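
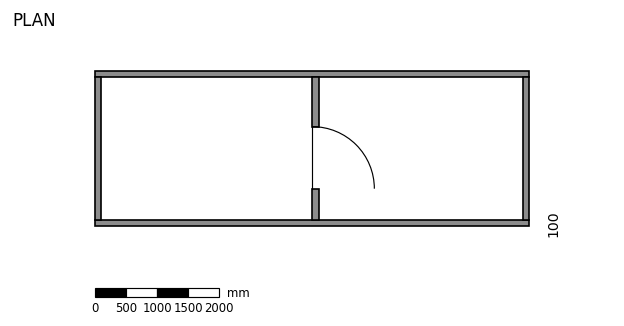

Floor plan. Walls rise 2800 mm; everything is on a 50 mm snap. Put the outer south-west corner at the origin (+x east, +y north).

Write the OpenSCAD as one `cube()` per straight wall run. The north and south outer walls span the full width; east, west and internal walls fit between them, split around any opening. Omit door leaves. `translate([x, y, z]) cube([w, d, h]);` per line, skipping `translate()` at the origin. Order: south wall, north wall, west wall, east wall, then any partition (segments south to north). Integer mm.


cube([7000, 100, 2800]);
translate([0, 2400, 0]) cube([7000, 100, 2800]);
translate([0, 100, 0]) cube([100, 2300, 2800]);
translate([6900, 100, 0]) cube([100, 2300, 2800]);
translate([3500, 100, 0]) cube([100, 500, 2800]);
translate([3500, 1600, 0]) cube([100, 800, 2800]);


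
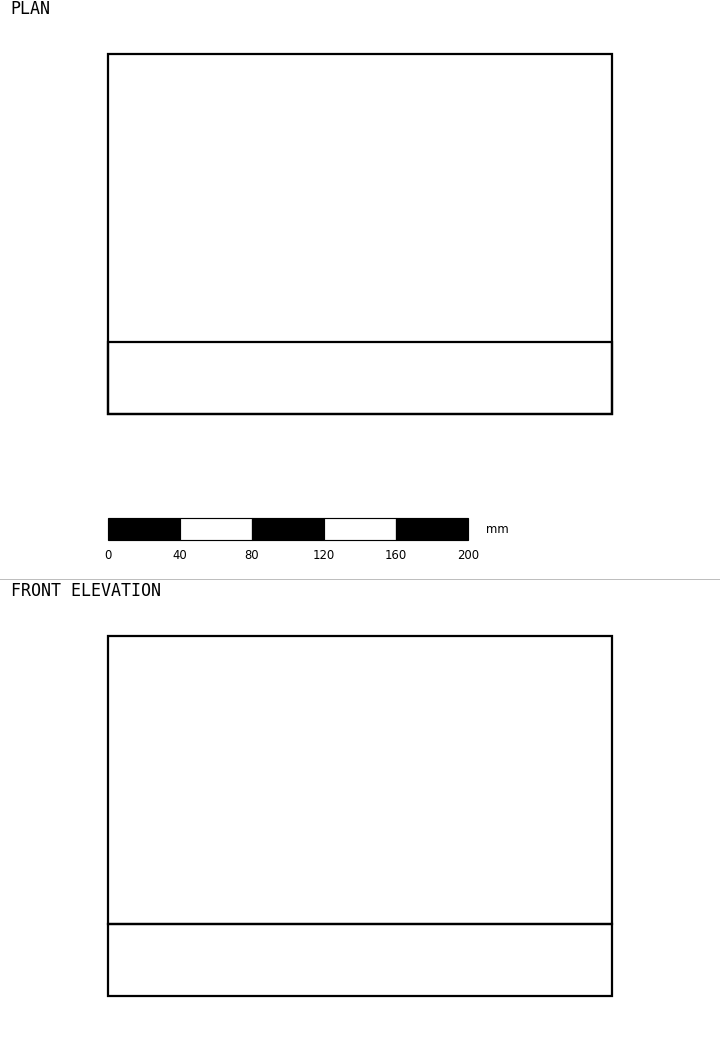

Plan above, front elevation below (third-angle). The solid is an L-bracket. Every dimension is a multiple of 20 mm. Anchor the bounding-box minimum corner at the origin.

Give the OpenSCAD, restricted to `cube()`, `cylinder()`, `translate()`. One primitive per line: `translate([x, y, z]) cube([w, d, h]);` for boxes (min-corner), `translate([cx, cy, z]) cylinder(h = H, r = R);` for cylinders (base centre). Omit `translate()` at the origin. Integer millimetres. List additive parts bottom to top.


cube([280, 200, 40]);
translate([0, 0, 40]) cube([280, 40, 160]);


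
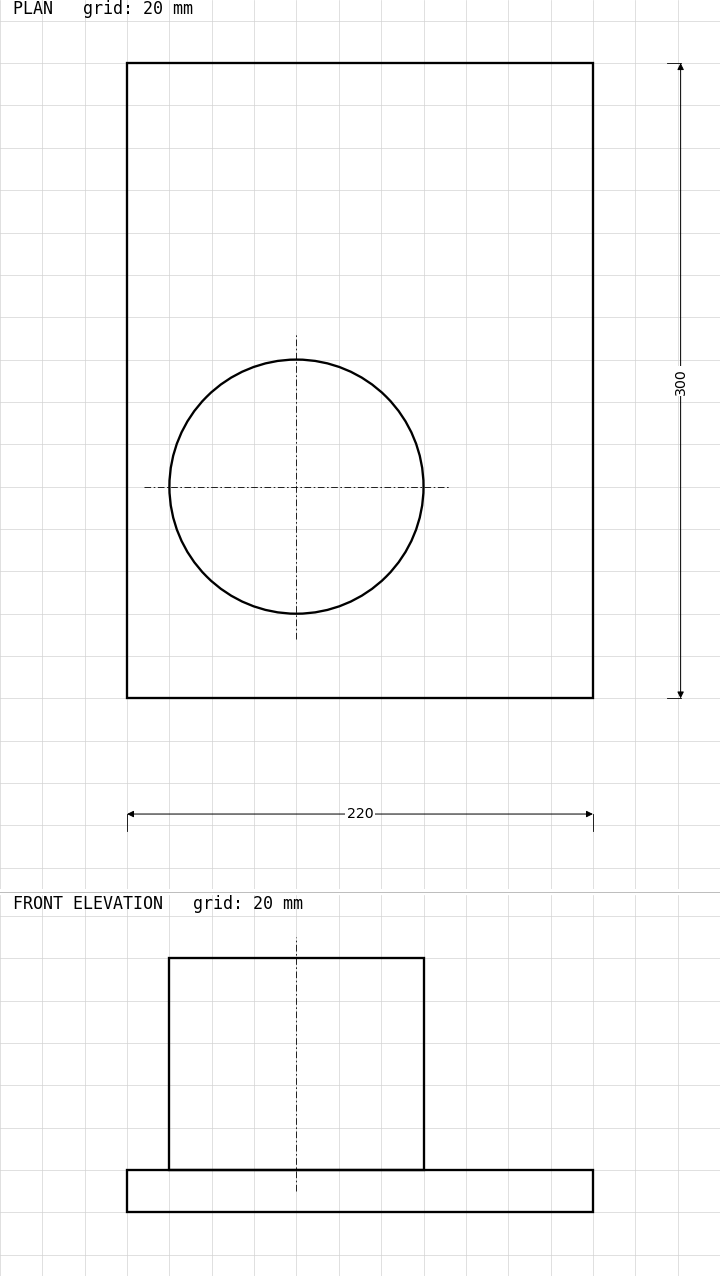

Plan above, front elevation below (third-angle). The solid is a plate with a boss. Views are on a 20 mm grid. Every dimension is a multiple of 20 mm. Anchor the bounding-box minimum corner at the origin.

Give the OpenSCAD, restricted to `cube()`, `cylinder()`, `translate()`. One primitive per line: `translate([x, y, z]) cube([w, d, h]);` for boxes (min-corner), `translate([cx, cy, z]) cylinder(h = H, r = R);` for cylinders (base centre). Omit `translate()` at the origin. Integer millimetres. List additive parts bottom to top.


cube([220, 300, 20]);
translate([80, 100, 20]) cylinder(h = 100, r = 60);


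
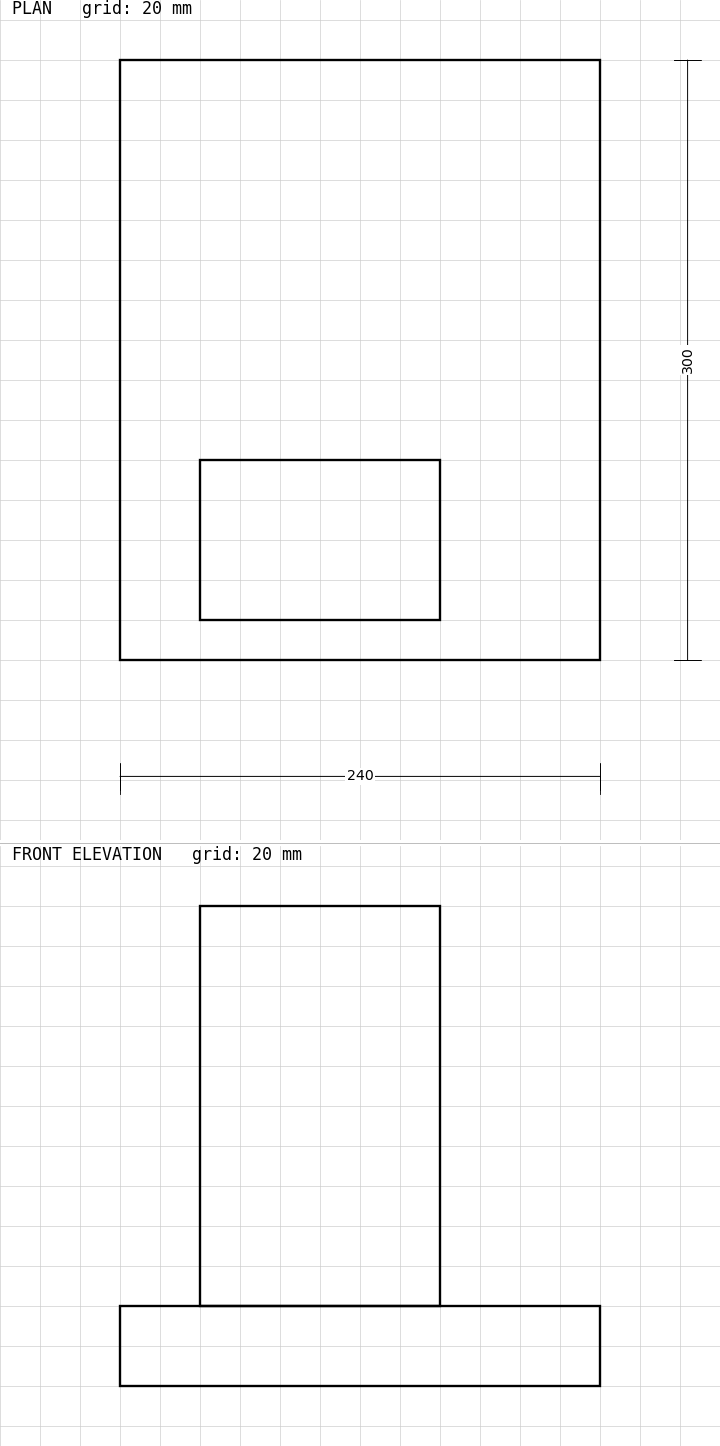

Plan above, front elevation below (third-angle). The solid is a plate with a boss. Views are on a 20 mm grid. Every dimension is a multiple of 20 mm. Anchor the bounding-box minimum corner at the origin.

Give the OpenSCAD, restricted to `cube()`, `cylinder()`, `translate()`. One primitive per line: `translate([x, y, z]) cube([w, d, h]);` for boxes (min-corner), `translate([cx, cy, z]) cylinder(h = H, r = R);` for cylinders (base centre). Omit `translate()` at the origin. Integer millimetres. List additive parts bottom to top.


cube([240, 300, 40]);
translate([40, 20, 40]) cube([120, 80, 200]);


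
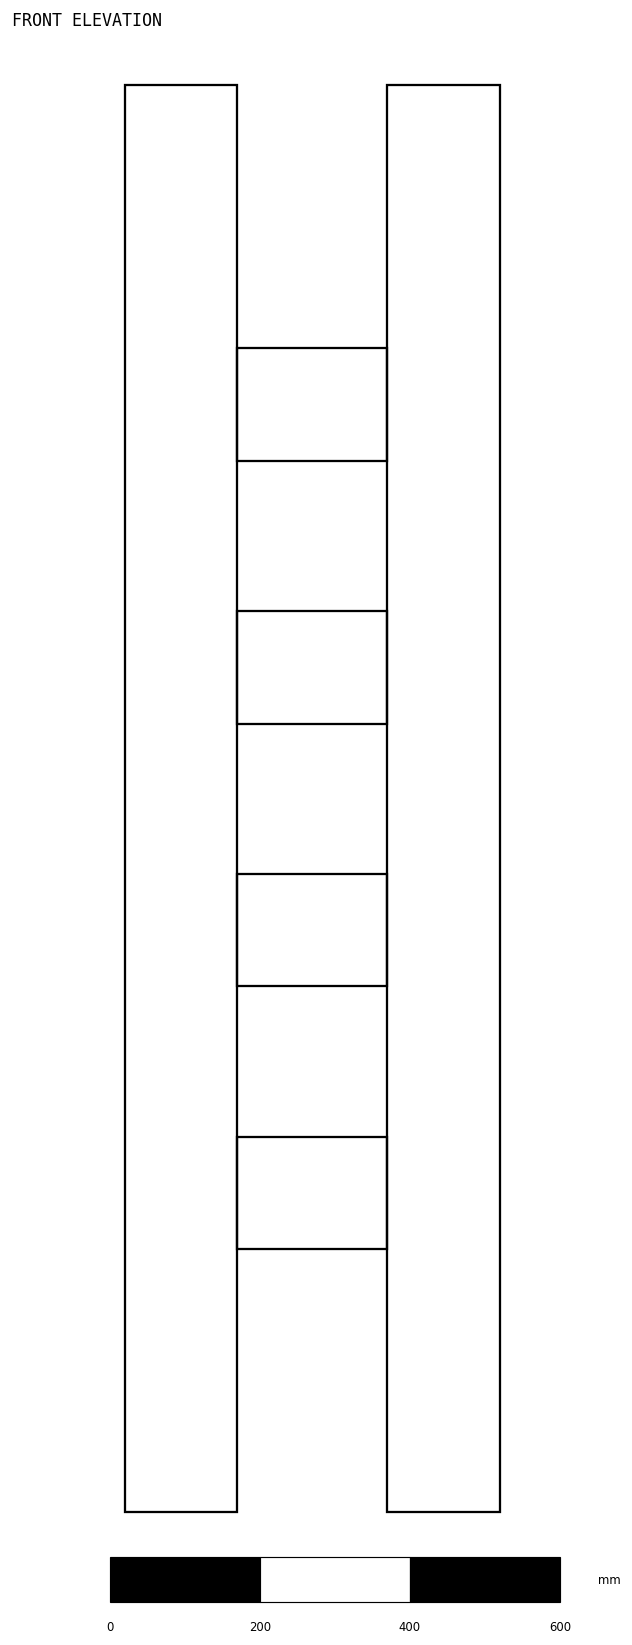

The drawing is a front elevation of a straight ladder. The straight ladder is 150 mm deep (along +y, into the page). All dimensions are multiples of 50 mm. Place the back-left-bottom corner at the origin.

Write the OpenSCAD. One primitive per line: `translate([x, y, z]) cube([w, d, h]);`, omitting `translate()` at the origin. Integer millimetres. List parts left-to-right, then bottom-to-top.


cube([150, 150, 1900]);
translate([150, 0, 350]) cube([200, 150, 150]);
translate([150, 0, 700]) cube([200, 150, 150]);
translate([150, 0, 1050]) cube([200, 150, 150]);
translate([150, 0, 1400]) cube([200, 150, 150]);
translate([350, 0, 0]) cube([150, 150, 1900]);


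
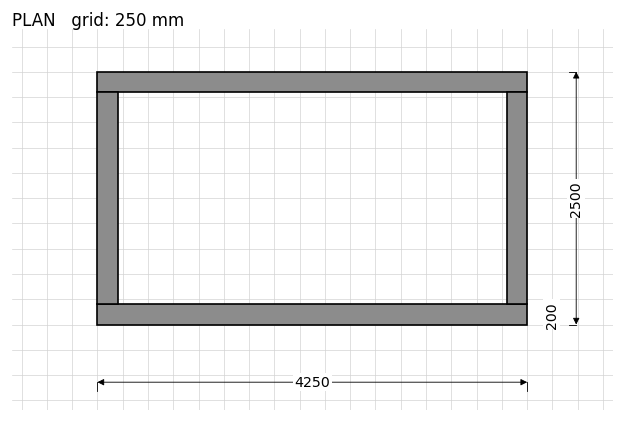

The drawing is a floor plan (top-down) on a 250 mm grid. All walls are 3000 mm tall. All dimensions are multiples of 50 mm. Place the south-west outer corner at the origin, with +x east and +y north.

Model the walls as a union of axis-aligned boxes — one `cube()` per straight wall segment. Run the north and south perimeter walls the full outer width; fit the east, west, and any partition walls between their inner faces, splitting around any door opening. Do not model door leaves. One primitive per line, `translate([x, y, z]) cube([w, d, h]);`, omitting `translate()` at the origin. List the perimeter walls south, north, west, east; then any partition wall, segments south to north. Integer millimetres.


cube([4250, 200, 3000]);
translate([0, 2300, 0]) cube([4250, 200, 3000]);
translate([0, 200, 0]) cube([200, 2100, 3000]);
translate([4050, 200, 0]) cube([200, 2100, 3000]);


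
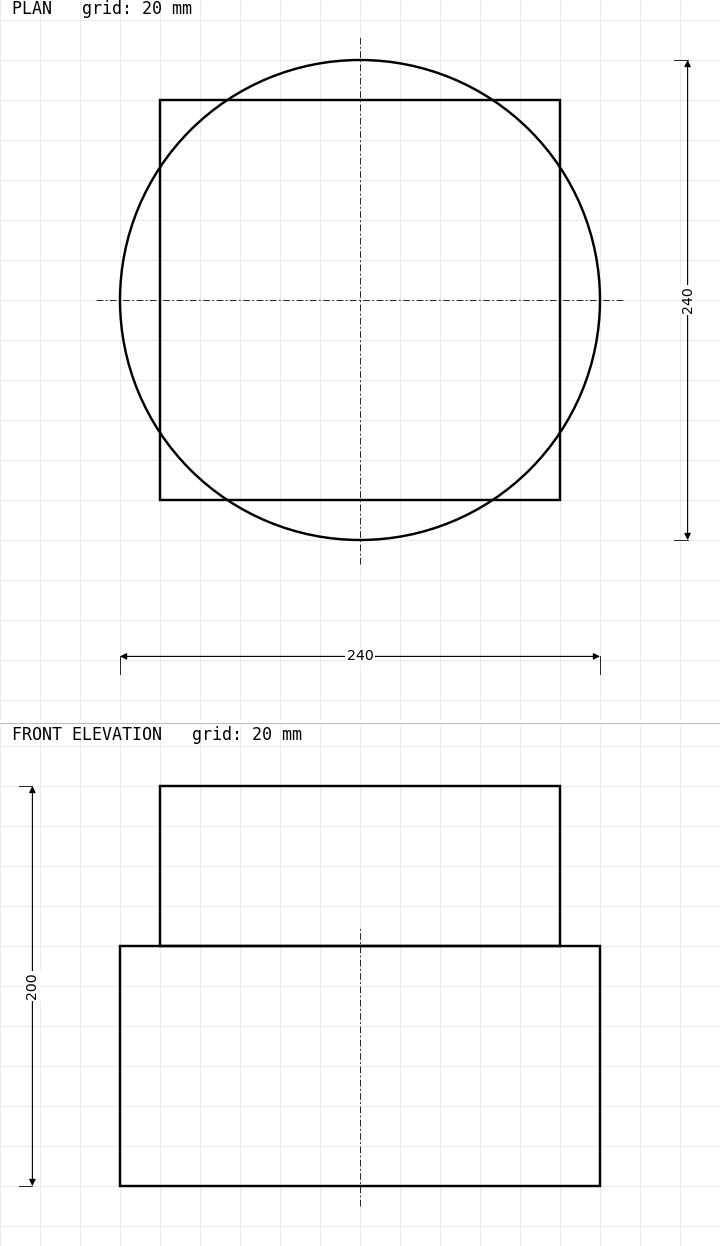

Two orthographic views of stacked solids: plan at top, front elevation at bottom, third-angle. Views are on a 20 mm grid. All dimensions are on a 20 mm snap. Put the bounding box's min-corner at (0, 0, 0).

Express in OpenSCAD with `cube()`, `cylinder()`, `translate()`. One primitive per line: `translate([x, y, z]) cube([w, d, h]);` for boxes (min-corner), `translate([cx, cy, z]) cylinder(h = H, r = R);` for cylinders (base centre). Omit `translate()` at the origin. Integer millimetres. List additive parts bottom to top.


translate([120, 120, 0]) cylinder(h = 120, r = 120);
translate([20, 20, 120]) cube([200, 200, 80]);


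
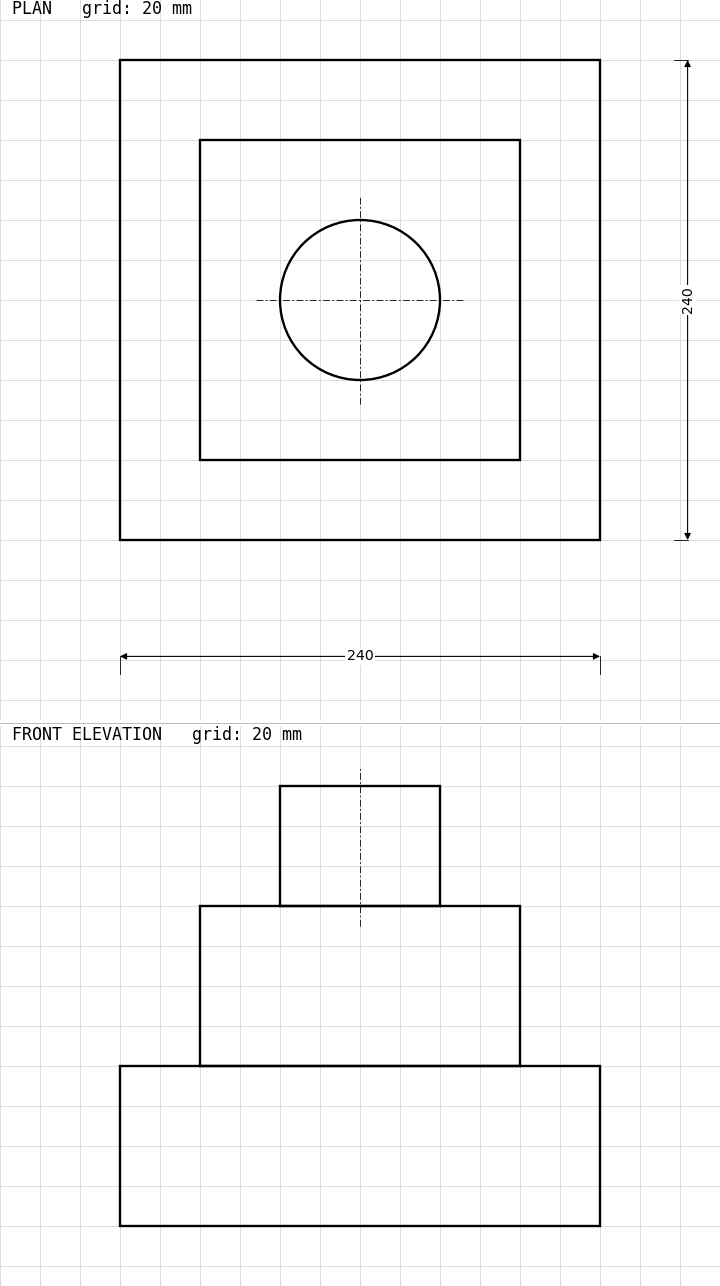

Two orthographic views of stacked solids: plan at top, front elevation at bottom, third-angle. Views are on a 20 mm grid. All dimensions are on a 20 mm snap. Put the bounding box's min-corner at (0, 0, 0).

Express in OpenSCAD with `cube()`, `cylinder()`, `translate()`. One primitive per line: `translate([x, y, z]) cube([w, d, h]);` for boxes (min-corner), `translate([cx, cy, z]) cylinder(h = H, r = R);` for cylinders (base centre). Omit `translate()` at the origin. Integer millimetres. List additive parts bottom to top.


cube([240, 240, 80]);
translate([40, 40, 80]) cube([160, 160, 80]);
translate([120, 120, 160]) cylinder(h = 60, r = 40);


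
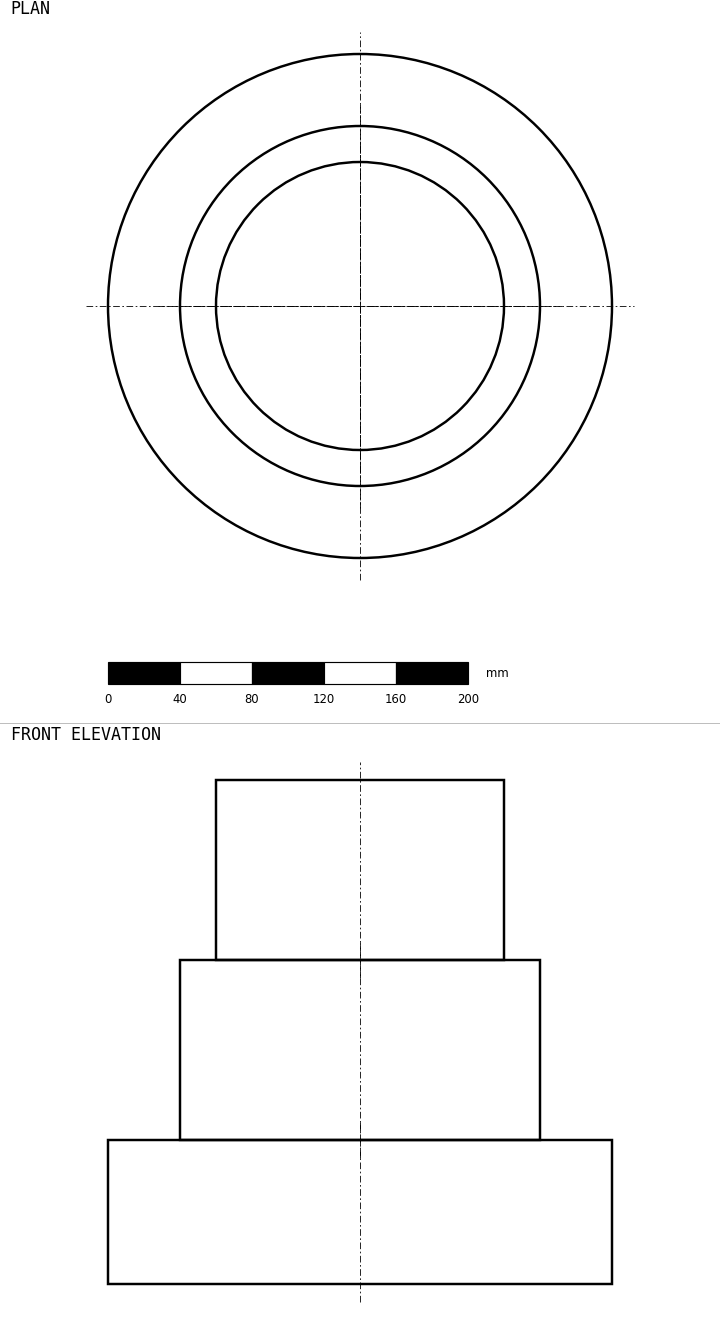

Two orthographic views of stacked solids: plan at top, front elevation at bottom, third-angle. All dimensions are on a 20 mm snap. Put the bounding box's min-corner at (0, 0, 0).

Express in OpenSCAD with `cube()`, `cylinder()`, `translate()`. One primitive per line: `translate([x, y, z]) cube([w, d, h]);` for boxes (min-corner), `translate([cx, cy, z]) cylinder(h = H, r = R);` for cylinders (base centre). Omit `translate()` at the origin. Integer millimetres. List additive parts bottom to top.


translate([140, 140, 0]) cylinder(h = 80, r = 140);
translate([140, 140, 80]) cylinder(h = 100, r = 100);
translate([140, 140, 180]) cylinder(h = 100, r = 80);


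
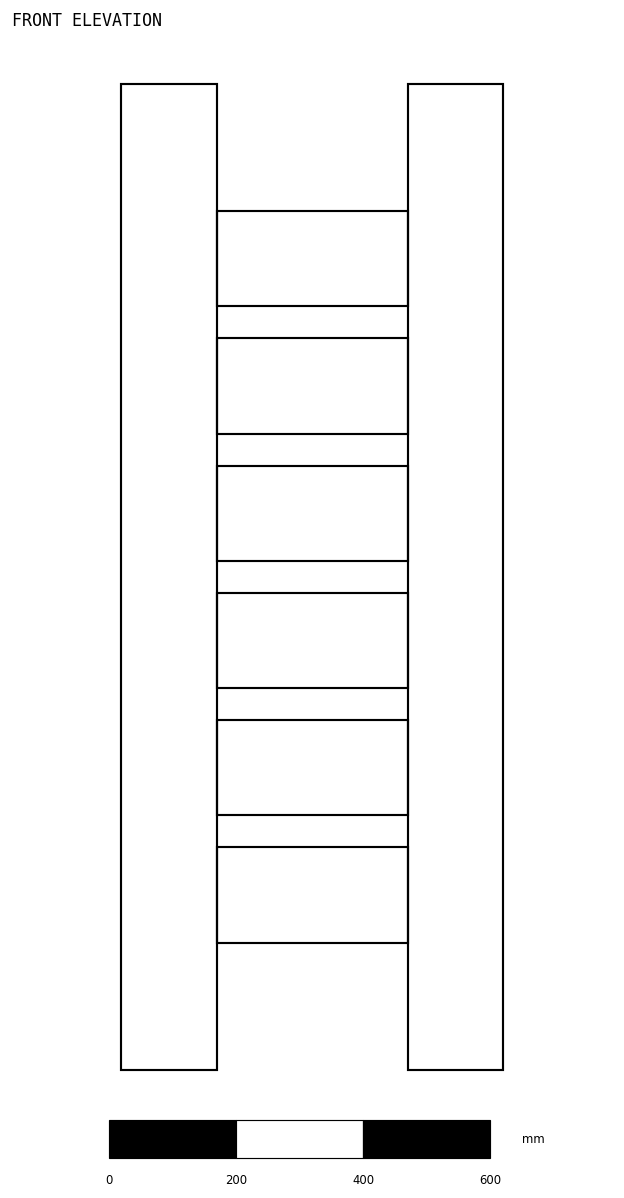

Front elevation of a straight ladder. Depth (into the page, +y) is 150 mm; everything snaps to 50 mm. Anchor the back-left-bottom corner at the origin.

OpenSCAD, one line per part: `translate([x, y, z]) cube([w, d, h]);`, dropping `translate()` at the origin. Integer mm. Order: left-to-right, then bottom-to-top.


cube([150, 150, 1550]);
translate([150, 0, 200]) cube([300, 150, 150]);
translate([150, 0, 400]) cube([300, 150, 150]);
translate([150, 0, 600]) cube([300, 150, 150]);
translate([150, 0, 800]) cube([300, 150, 150]);
translate([150, 0, 1000]) cube([300, 150, 150]);
translate([150, 0, 1200]) cube([300, 150, 150]);
translate([450, 0, 0]) cube([150, 150, 1550]);


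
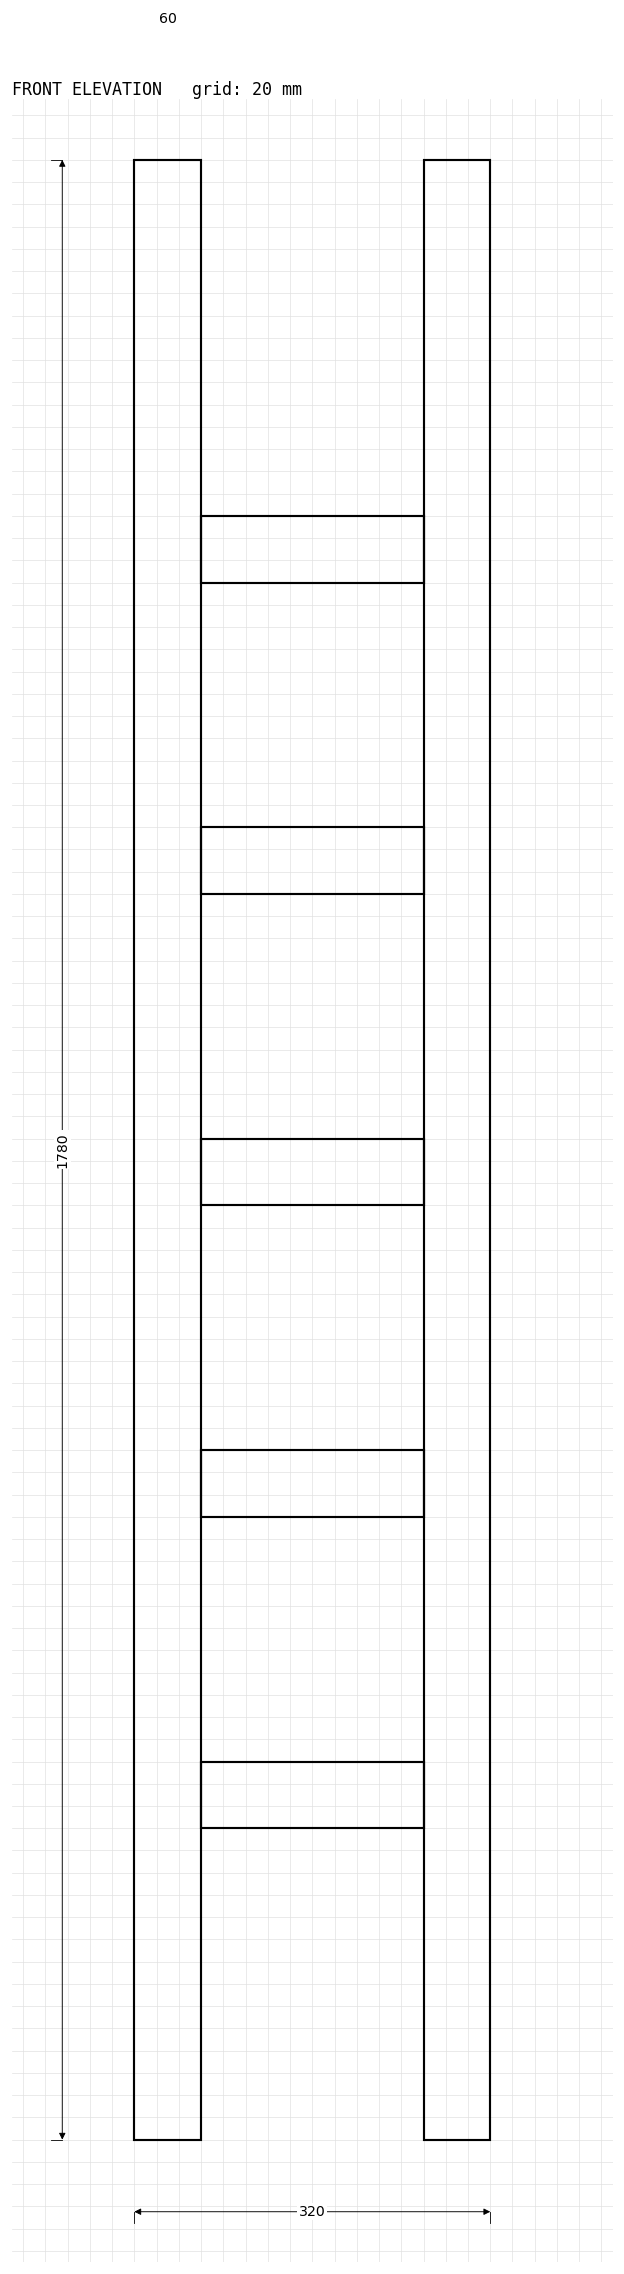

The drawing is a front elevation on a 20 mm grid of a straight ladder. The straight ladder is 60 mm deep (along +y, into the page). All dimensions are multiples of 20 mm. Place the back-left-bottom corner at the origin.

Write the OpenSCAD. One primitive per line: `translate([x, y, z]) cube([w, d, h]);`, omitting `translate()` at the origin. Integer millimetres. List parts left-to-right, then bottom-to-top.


cube([60, 60, 1780]);
translate([60, 0, 280]) cube([200, 60, 60]);
translate([60, 0, 560]) cube([200, 60, 60]);
translate([60, 0, 840]) cube([200, 60, 60]);
translate([60, 0, 1120]) cube([200, 60, 60]);
translate([60, 0, 1400]) cube([200, 60, 60]);
translate([260, 0, 0]) cube([60, 60, 1780]);


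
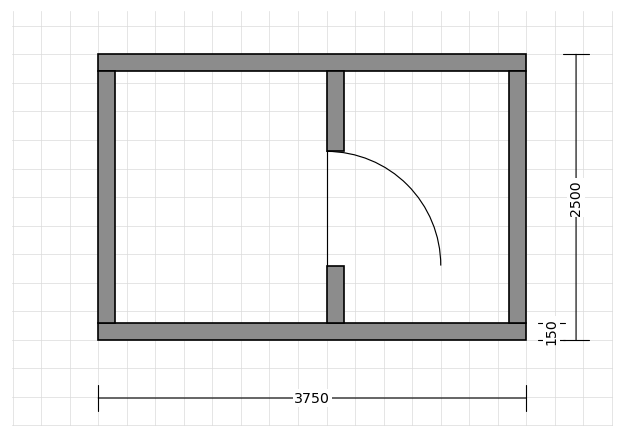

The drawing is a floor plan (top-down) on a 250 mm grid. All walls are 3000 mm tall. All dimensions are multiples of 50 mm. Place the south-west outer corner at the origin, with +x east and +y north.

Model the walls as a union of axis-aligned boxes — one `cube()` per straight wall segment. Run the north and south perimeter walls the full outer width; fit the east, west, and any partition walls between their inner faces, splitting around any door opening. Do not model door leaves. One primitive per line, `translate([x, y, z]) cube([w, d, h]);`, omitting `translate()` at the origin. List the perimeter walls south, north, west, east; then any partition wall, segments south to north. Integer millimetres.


cube([3750, 150, 3000]);
translate([0, 2350, 0]) cube([3750, 150, 3000]);
translate([0, 150, 0]) cube([150, 2200, 3000]);
translate([3600, 150, 0]) cube([150, 2200, 3000]);
translate([2000, 150, 0]) cube([150, 500, 3000]);
translate([2000, 1650, 0]) cube([150, 700, 3000]);


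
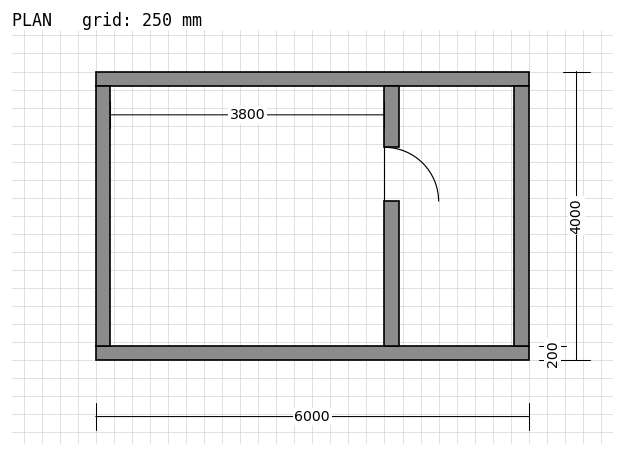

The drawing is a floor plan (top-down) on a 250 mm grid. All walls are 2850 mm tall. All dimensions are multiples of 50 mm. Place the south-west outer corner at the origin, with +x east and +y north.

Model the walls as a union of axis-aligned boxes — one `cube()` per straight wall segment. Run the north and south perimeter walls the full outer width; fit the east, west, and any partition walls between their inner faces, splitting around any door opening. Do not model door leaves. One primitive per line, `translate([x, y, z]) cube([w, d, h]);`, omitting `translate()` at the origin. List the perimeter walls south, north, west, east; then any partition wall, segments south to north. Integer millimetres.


cube([6000, 200, 2850]);
translate([0, 3800, 0]) cube([6000, 200, 2850]);
translate([0, 200, 0]) cube([200, 3600, 2850]);
translate([5800, 200, 0]) cube([200, 3600, 2850]);
translate([4000, 200, 0]) cube([200, 2000, 2850]);
translate([4000, 2950, 0]) cube([200, 850, 2850]);


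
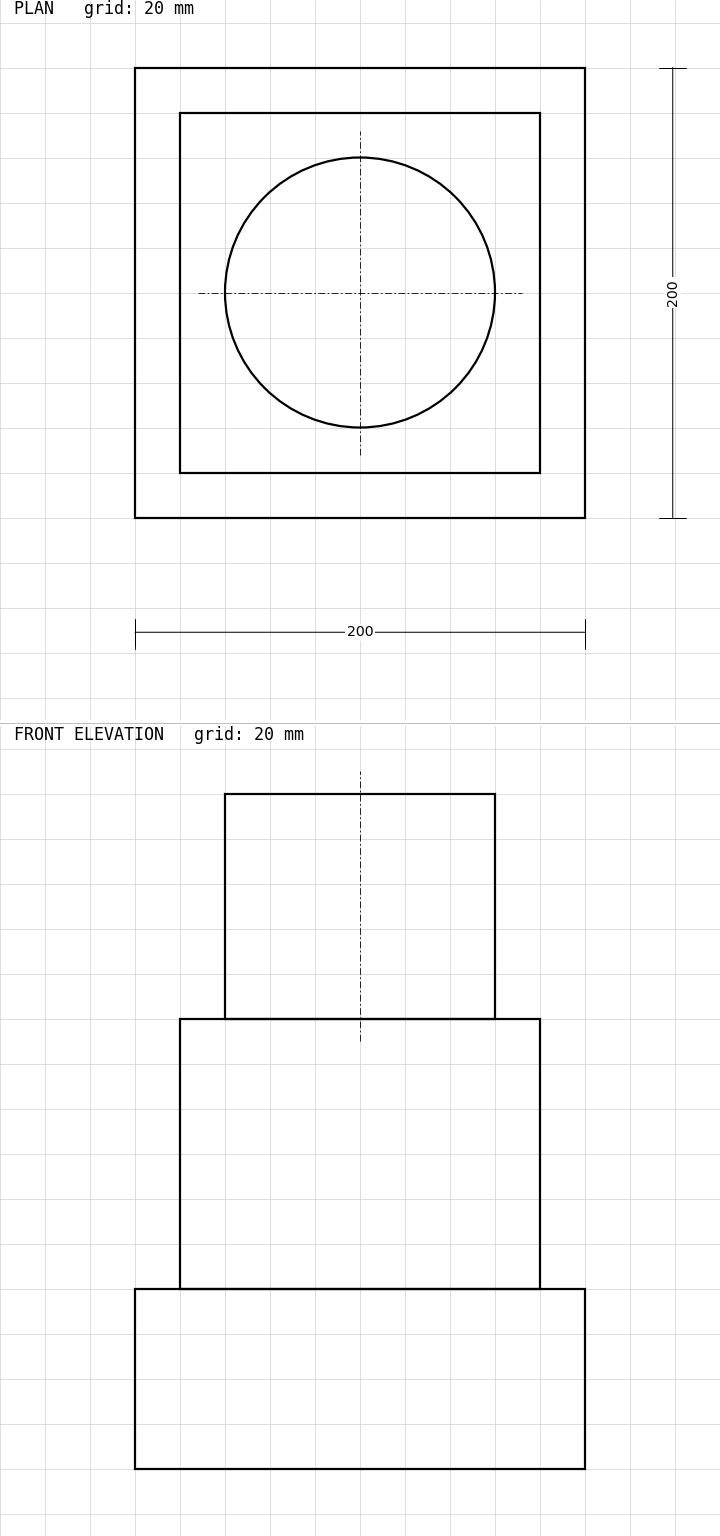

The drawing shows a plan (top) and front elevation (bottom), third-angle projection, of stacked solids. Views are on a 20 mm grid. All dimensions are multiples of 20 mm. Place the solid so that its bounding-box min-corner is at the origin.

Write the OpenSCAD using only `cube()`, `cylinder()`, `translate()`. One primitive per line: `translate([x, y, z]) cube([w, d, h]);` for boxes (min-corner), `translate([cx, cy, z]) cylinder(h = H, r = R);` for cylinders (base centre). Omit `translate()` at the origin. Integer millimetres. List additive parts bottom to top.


cube([200, 200, 80]);
translate([20, 20, 80]) cube([160, 160, 120]);
translate([100, 100, 200]) cylinder(h = 100, r = 60);


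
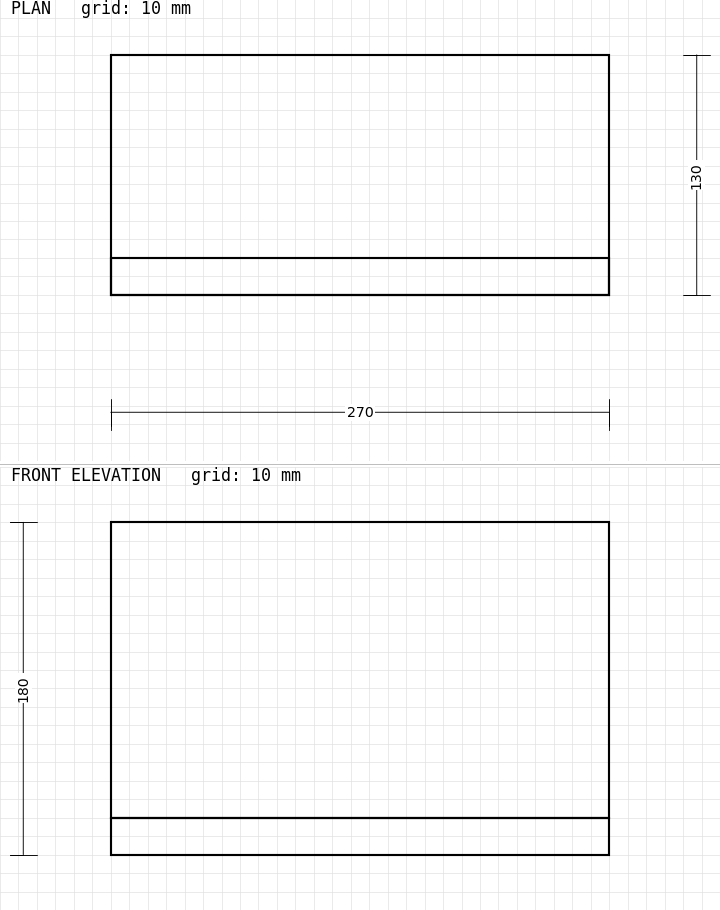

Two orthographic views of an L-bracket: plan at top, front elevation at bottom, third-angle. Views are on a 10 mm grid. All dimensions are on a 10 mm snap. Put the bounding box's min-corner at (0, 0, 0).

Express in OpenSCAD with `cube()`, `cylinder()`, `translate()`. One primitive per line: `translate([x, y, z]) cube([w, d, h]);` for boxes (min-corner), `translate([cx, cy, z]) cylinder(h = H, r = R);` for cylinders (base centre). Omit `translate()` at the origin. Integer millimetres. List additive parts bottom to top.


cube([270, 130, 20]);
translate([0, 0, 20]) cube([270, 20, 160]);


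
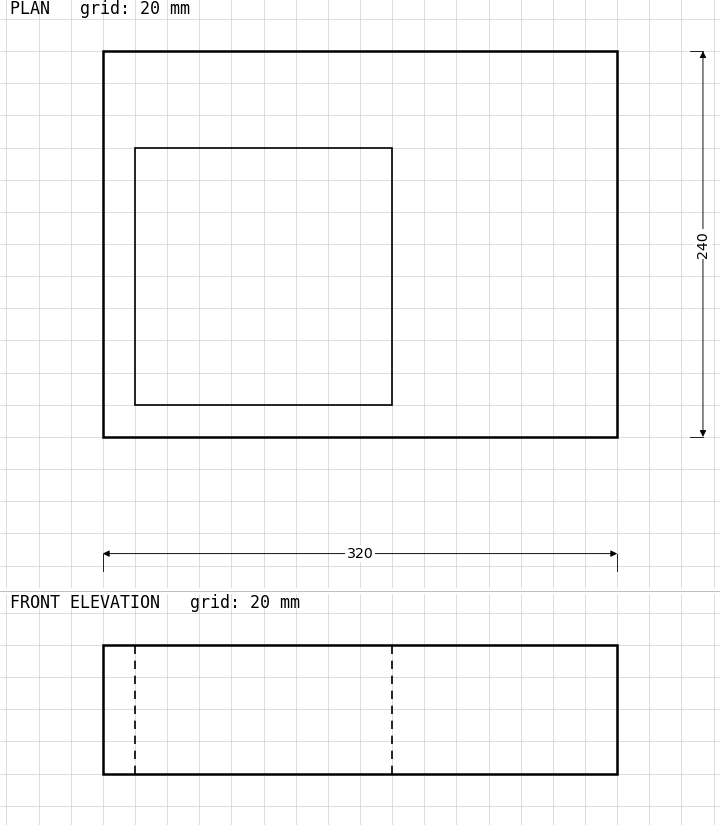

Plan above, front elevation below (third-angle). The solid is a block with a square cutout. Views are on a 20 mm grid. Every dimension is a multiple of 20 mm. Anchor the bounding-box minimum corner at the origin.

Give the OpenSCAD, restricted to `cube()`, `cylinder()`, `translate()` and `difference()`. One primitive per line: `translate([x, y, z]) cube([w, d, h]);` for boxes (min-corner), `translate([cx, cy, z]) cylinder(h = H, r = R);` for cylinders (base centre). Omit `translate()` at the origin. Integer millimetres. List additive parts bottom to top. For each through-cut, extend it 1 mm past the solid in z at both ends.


difference() {
  cube([320, 240, 80]);
  translate([20, 20, -1]) cube([160, 160, 82]);
}


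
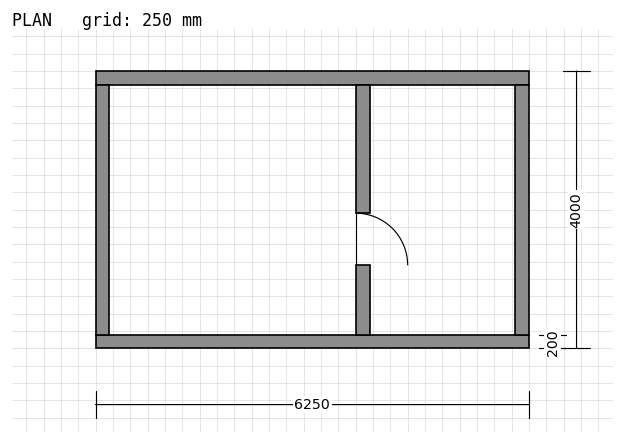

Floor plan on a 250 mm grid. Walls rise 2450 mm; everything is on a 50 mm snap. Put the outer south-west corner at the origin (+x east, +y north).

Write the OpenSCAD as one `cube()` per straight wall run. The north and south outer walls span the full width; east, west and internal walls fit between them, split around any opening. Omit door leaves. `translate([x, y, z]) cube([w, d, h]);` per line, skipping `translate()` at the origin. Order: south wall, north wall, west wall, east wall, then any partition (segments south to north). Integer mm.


cube([6250, 200, 2450]);
translate([0, 3800, 0]) cube([6250, 200, 2450]);
translate([0, 200, 0]) cube([200, 3600, 2450]);
translate([6050, 200, 0]) cube([200, 3600, 2450]);
translate([3750, 200, 0]) cube([200, 1000, 2450]);
translate([3750, 1950, 0]) cube([200, 1850, 2450]);


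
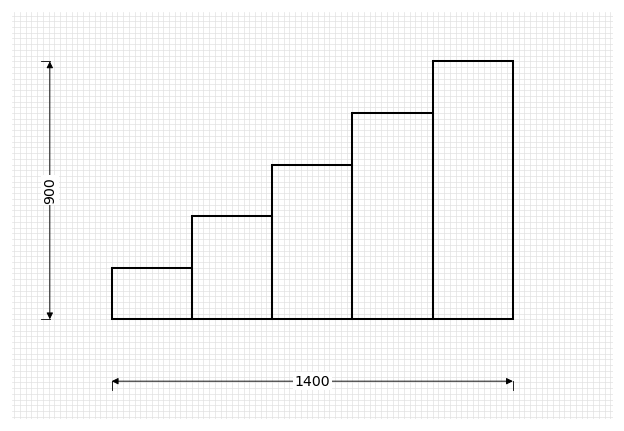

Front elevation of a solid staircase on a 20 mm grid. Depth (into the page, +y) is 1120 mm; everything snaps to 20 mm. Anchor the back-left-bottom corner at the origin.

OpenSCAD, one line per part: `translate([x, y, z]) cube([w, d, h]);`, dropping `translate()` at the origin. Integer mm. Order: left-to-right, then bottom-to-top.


cube([280, 1120, 180]);
translate([280, 0, 0]) cube([280, 1120, 360]);
translate([560, 0, 0]) cube([280, 1120, 540]);
translate([840, 0, 0]) cube([280, 1120, 720]);
translate([1120, 0, 0]) cube([280, 1120, 900]);


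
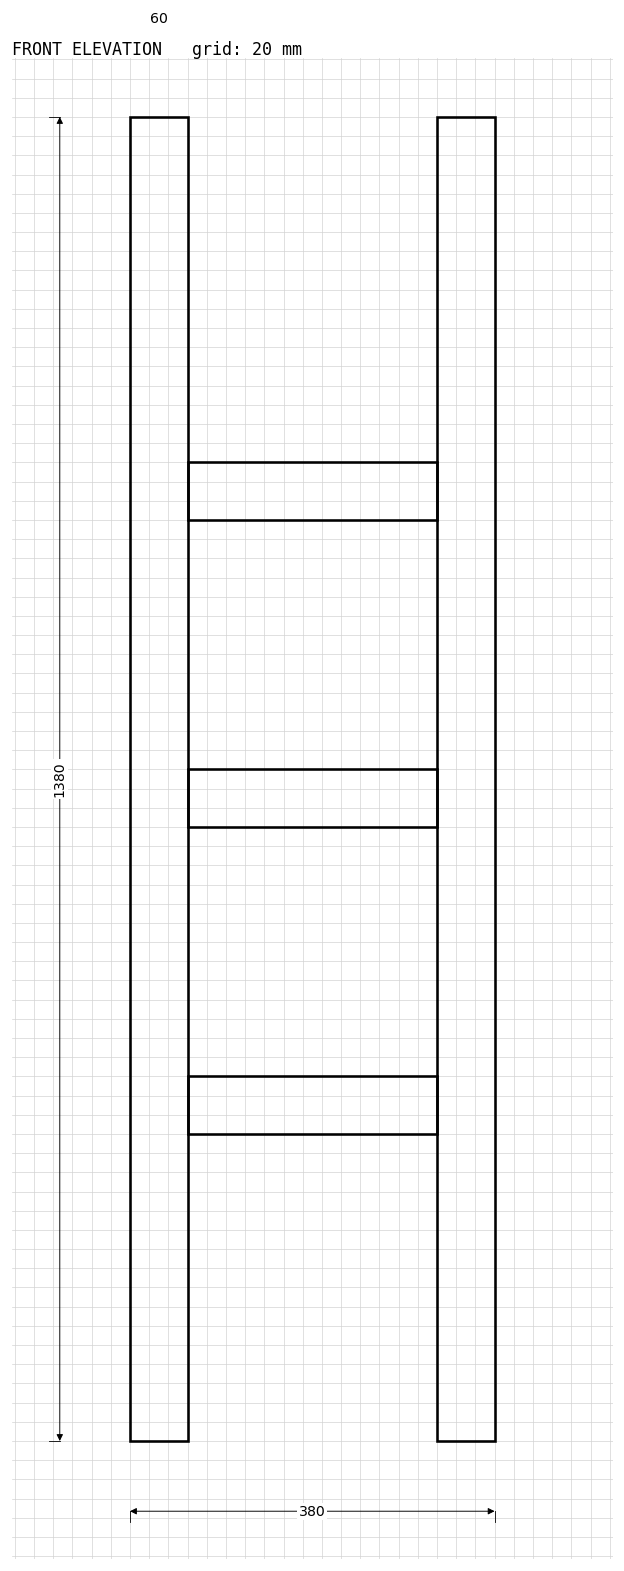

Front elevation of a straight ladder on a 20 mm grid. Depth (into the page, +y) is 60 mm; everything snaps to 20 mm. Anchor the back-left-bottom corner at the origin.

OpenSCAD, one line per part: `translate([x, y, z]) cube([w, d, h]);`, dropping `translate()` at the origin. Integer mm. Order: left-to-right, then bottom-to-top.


cube([60, 60, 1380]);
translate([60, 0, 320]) cube([260, 60, 60]);
translate([60, 0, 640]) cube([260, 60, 60]);
translate([60, 0, 960]) cube([260, 60, 60]);
translate([320, 0, 0]) cube([60, 60, 1380]);


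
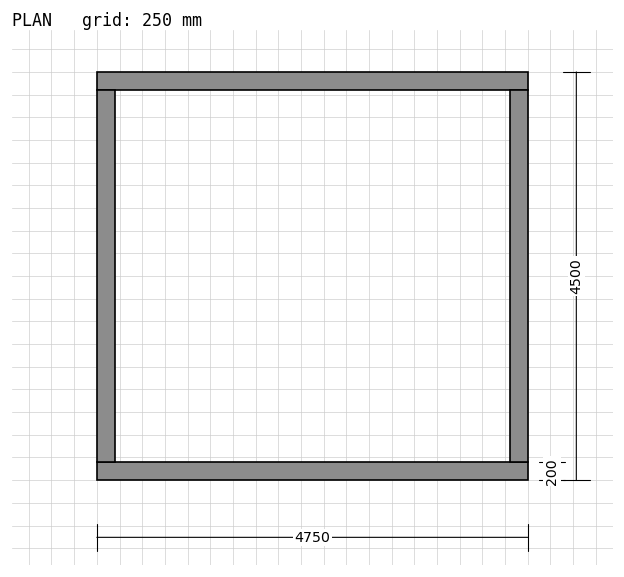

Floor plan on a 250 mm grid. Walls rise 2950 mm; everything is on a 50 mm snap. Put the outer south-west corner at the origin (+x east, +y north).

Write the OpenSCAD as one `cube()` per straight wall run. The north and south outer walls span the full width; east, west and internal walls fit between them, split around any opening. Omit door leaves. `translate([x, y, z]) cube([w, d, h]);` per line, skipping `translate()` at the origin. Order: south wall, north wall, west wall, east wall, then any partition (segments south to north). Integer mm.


cube([4750, 200, 2950]);
translate([0, 4300, 0]) cube([4750, 200, 2950]);
translate([0, 200, 0]) cube([200, 4100, 2950]);
translate([4550, 200, 0]) cube([200, 4100, 2950]);


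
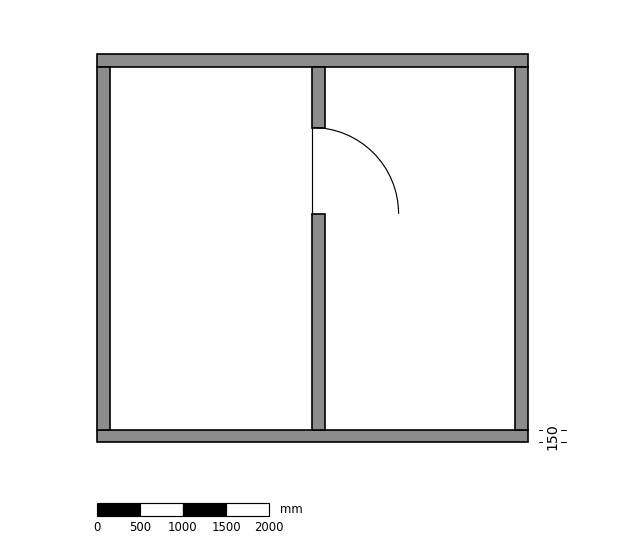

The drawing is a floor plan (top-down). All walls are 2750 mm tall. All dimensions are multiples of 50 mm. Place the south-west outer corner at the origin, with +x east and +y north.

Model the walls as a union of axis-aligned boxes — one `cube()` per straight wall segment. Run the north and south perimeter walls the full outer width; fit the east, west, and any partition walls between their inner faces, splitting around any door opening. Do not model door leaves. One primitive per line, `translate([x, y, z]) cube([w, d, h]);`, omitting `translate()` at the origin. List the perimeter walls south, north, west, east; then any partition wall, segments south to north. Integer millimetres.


cube([5000, 150, 2750]);
translate([0, 4350, 0]) cube([5000, 150, 2750]);
translate([0, 150, 0]) cube([150, 4200, 2750]);
translate([4850, 150, 0]) cube([150, 4200, 2750]);
translate([2500, 150, 0]) cube([150, 2500, 2750]);
translate([2500, 3650, 0]) cube([150, 700, 2750]);


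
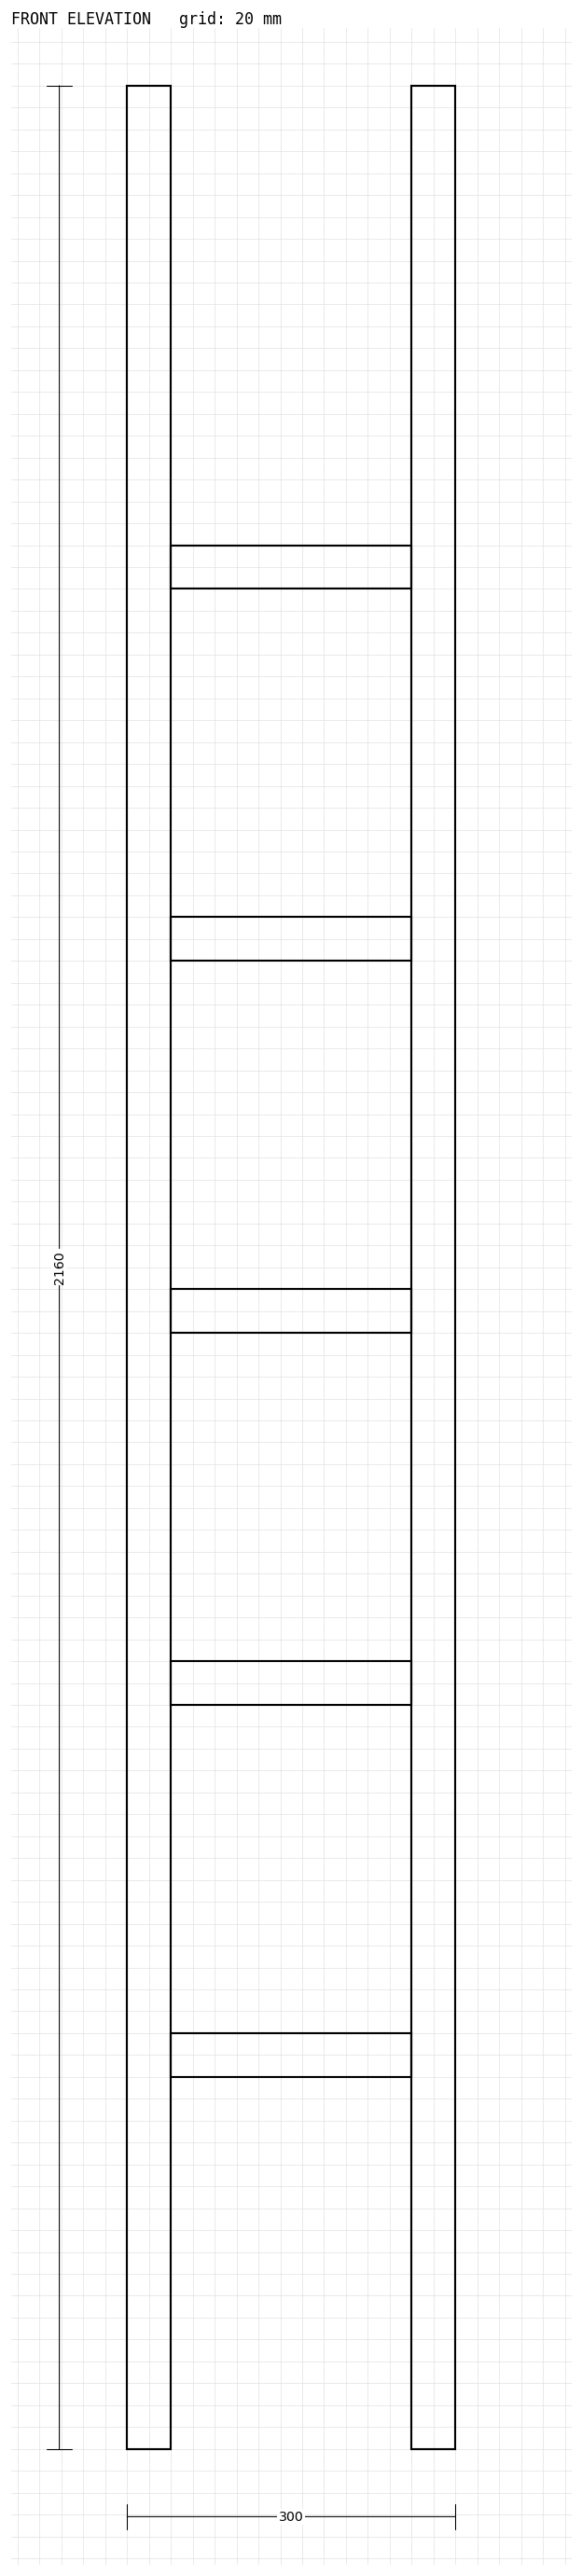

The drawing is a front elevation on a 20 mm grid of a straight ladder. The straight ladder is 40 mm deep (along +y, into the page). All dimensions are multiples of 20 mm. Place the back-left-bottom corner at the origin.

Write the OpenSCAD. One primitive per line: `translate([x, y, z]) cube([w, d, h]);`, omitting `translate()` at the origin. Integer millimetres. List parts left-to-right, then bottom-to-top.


cube([40, 40, 2160]);
translate([40, 0, 340]) cube([220, 40, 40]);
translate([40, 0, 680]) cube([220, 40, 40]);
translate([40, 0, 1020]) cube([220, 40, 40]);
translate([40, 0, 1360]) cube([220, 40, 40]);
translate([40, 0, 1700]) cube([220, 40, 40]);
translate([260, 0, 0]) cube([40, 40, 2160]);


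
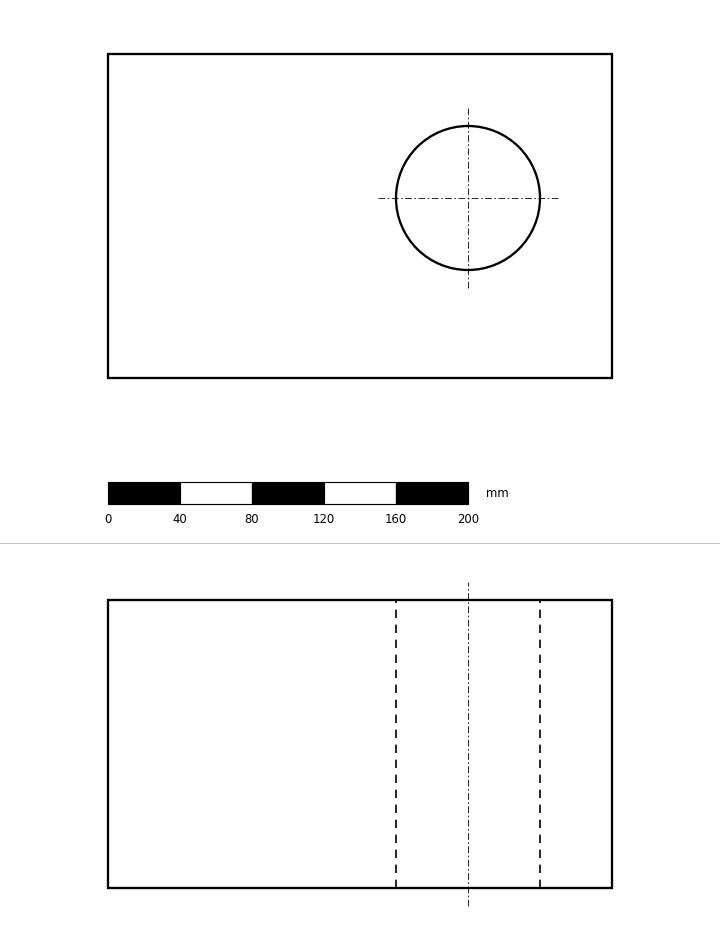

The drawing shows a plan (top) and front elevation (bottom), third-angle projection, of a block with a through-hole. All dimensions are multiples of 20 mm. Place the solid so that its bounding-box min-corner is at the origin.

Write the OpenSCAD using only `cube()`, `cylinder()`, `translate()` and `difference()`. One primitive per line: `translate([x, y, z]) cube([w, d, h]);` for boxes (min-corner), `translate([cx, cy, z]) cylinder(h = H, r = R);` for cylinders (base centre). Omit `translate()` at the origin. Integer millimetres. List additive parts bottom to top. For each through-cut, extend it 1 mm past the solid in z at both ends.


difference() {
  cube([280, 180, 160]);
  translate([200, 100, -1]) cylinder(h = 162, r = 40);
}


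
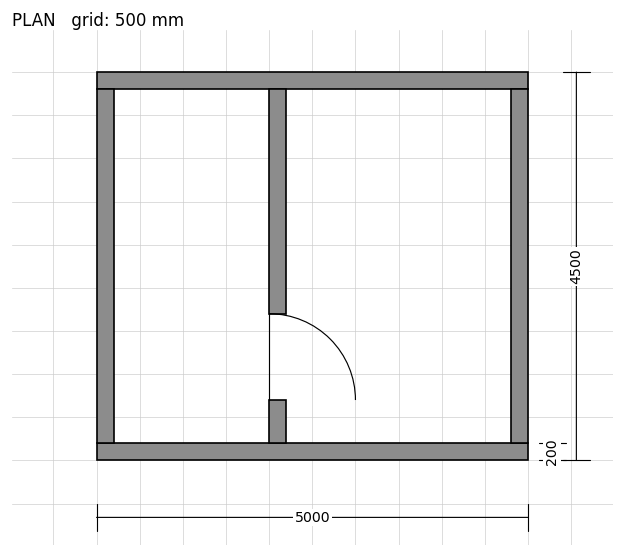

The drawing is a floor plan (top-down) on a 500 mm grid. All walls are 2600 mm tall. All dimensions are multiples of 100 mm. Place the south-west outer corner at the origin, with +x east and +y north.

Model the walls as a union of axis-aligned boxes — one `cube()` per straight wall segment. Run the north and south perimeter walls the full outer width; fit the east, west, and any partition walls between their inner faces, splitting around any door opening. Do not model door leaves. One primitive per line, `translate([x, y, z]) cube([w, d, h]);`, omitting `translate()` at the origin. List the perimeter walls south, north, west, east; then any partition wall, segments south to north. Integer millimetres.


cube([5000, 200, 2600]);
translate([0, 4300, 0]) cube([5000, 200, 2600]);
translate([0, 200, 0]) cube([200, 4100, 2600]);
translate([4800, 200, 0]) cube([200, 4100, 2600]);
translate([2000, 200, 0]) cube([200, 500, 2600]);
translate([2000, 1700, 0]) cube([200, 2600, 2600]);


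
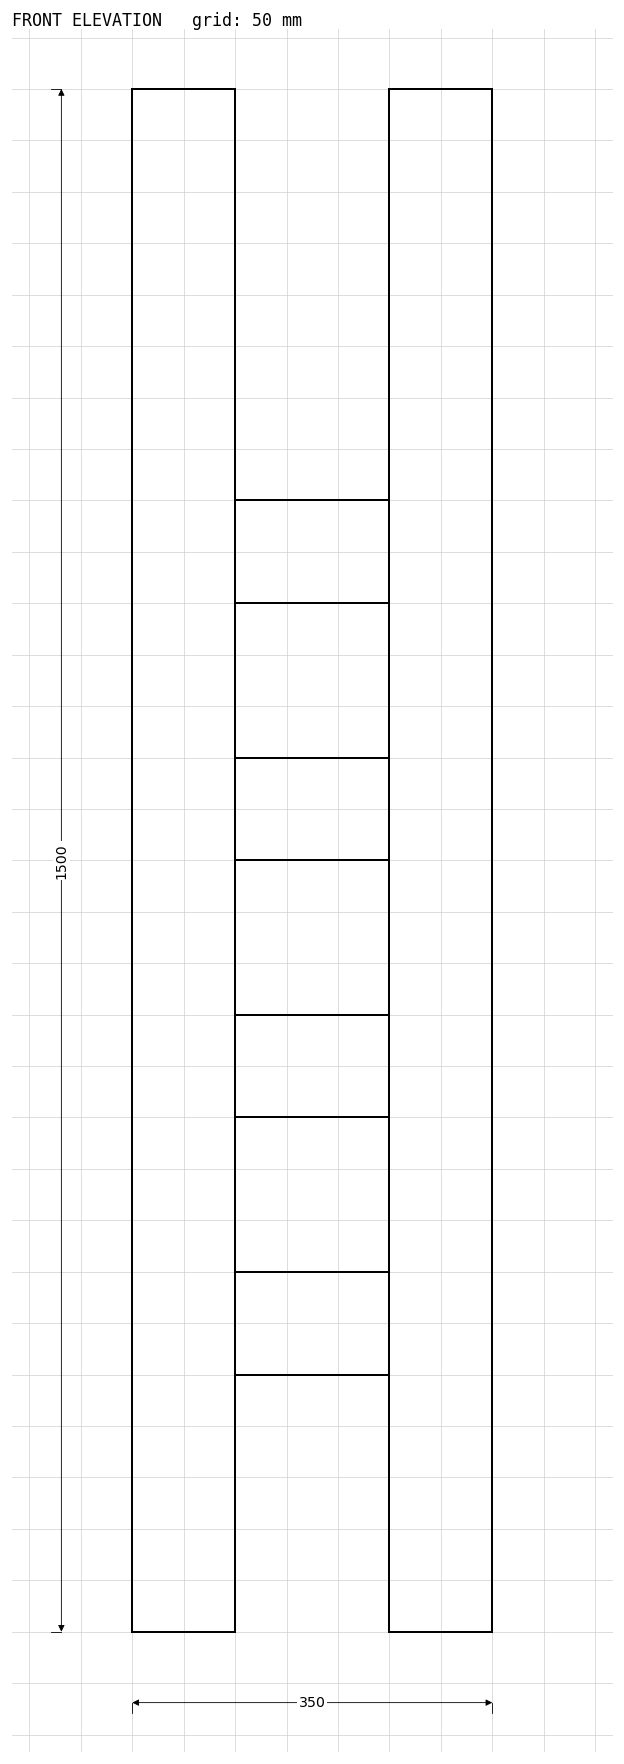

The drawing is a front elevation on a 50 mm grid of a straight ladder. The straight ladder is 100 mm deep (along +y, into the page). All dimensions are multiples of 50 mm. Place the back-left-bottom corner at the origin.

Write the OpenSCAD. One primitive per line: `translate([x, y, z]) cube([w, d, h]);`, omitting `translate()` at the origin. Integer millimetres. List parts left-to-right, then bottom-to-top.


cube([100, 100, 1500]);
translate([100, 0, 250]) cube([150, 100, 100]);
translate([100, 0, 500]) cube([150, 100, 100]);
translate([100, 0, 750]) cube([150, 100, 100]);
translate([100, 0, 1000]) cube([150, 100, 100]);
translate([250, 0, 0]) cube([100, 100, 1500]);


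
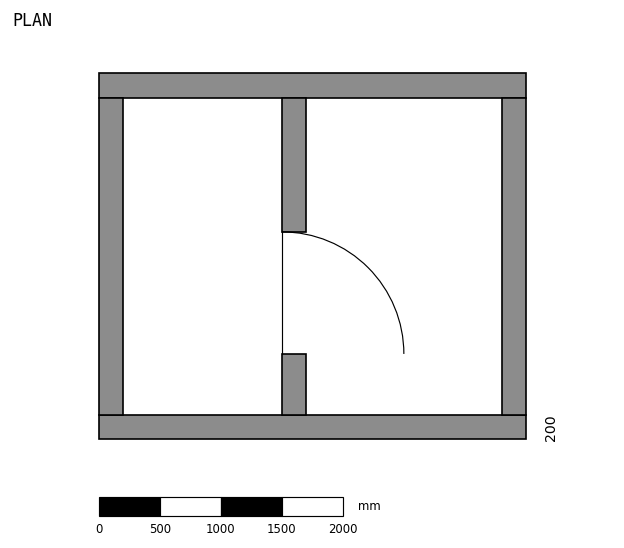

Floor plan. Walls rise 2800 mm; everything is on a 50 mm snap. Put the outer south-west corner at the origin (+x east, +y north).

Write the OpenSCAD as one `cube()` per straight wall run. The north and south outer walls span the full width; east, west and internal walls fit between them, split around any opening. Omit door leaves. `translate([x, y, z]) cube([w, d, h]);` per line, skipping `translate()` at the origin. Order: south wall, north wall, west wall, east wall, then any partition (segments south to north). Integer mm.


cube([3500, 200, 2800]);
translate([0, 2800, 0]) cube([3500, 200, 2800]);
translate([0, 200, 0]) cube([200, 2600, 2800]);
translate([3300, 200, 0]) cube([200, 2600, 2800]);
translate([1500, 200, 0]) cube([200, 500, 2800]);
translate([1500, 1700, 0]) cube([200, 1100, 2800]);


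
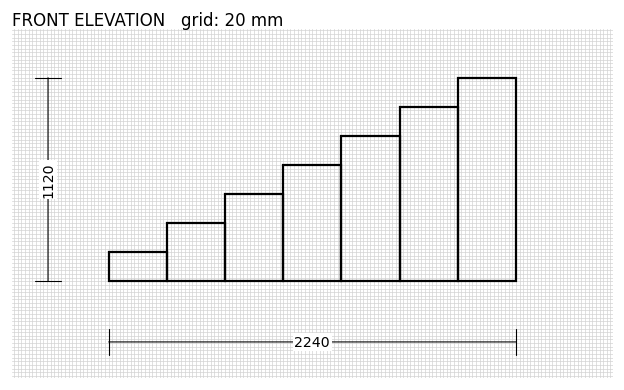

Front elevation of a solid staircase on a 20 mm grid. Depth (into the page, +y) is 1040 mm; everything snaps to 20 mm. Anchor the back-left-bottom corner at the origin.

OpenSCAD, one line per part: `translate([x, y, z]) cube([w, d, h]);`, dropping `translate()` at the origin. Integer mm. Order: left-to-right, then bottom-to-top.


cube([320, 1040, 160]);
translate([320, 0, 0]) cube([320, 1040, 320]);
translate([640, 0, 0]) cube([320, 1040, 480]);
translate([960, 0, 0]) cube([320, 1040, 640]);
translate([1280, 0, 0]) cube([320, 1040, 800]);
translate([1600, 0, 0]) cube([320, 1040, 960]);
translate([1920, 0, 0]) cube([320, 1040, 1120]);


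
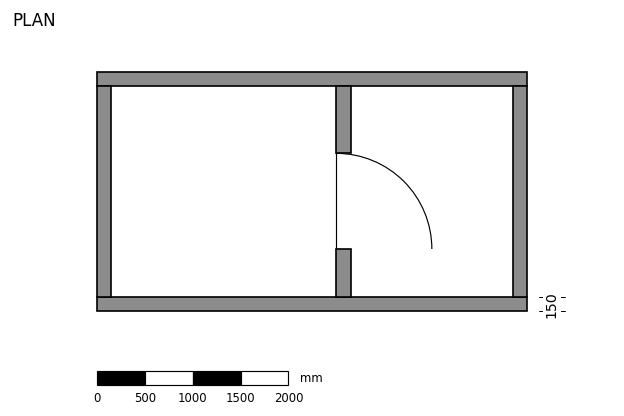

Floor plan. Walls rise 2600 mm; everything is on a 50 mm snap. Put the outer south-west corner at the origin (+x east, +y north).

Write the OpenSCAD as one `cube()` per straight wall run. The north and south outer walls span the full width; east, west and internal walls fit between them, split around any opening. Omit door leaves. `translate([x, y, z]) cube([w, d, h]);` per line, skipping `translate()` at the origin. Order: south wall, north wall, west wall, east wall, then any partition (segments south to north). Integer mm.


cube([4500, 150, 2600]);
translate([0, 2350, 0]) cube([4500, 150, 2600]);
translate([0, 150, 0]) cube([150, 2200, 2600]);
translate([4350, 150, 0]) cube([150, 2200, 2600]);
translate([2500, 150, 0]) cube([150, 500, 2600]);
translate([2500, 1650, 0]) cube([150, 700, 2600]);


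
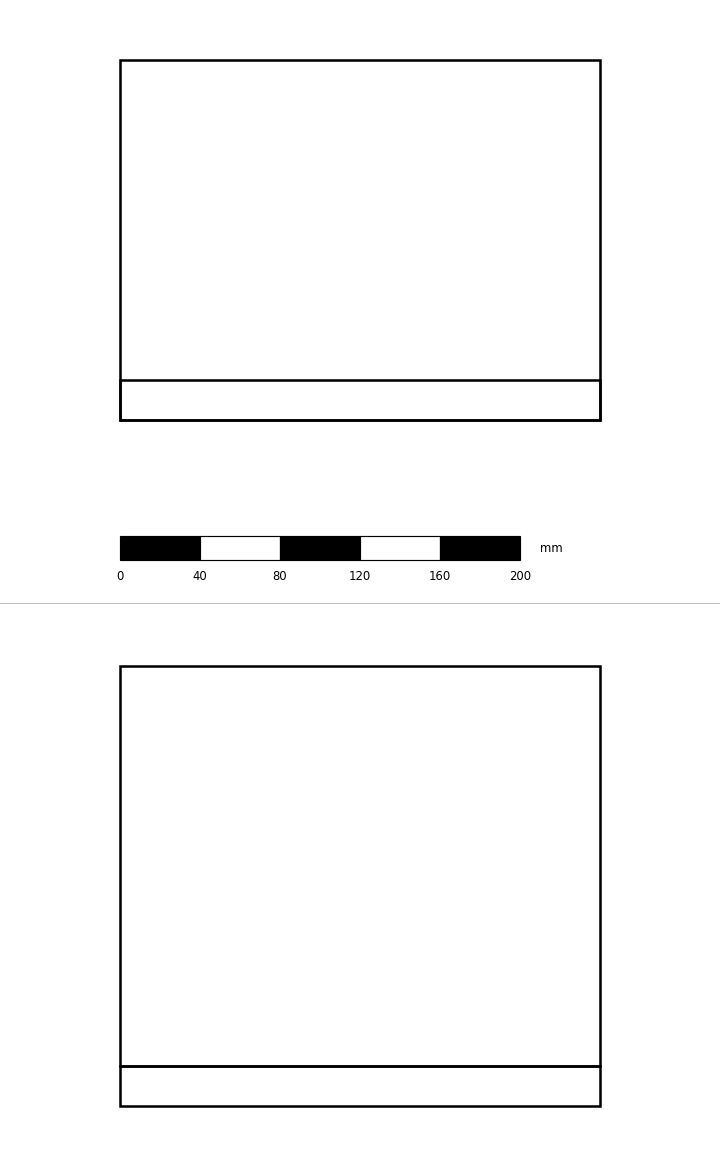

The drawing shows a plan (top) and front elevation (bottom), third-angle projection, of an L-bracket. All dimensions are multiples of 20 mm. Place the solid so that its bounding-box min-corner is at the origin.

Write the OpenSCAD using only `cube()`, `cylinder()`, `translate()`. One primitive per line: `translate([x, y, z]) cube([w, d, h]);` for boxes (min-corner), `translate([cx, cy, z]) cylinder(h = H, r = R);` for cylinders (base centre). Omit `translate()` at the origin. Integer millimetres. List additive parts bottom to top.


cube([240, 180, 20]);
translate([0, 0, 20]) cube([240, 20, 200]);


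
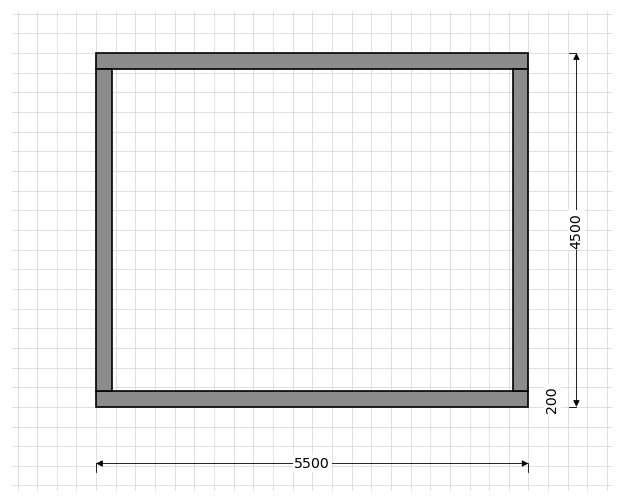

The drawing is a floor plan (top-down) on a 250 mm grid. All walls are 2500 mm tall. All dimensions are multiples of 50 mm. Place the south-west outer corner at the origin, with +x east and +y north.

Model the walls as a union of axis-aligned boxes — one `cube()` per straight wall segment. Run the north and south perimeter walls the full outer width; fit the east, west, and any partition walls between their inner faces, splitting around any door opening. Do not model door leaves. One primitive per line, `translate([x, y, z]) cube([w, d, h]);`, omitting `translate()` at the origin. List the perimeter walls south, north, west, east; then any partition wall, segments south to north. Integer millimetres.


cube([5500, 200, 2500]);
translate([0, 4300, 0]) cube([5500, 200, 2500]);
translate([0, 200, 0]) cube([200, 4100, 2500]);
translate([5300, 200, 0]) cube([200, 4100, 2500]);


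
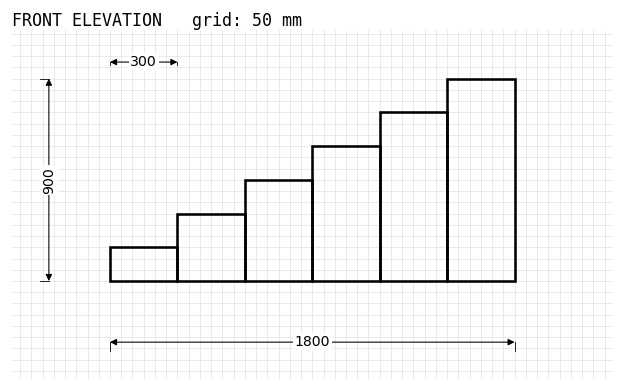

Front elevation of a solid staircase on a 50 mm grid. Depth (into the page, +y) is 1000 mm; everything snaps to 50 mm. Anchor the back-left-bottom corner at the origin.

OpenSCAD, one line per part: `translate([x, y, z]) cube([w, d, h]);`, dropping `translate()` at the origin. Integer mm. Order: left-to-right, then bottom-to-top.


cube([300, 1000, 150]);
translate([300, 0, 0]) cube([300, 1000, 300]);
translate([600, 0, 0]) cube([300, 1000, 450]);
translate([900, 0, 0]) cube([300, 1000, 600]);
translate([1200, 0, 0]) cube([300, 1000, 750]);
translate([1500, 0, 0]) cube([300, 1000, 900]);


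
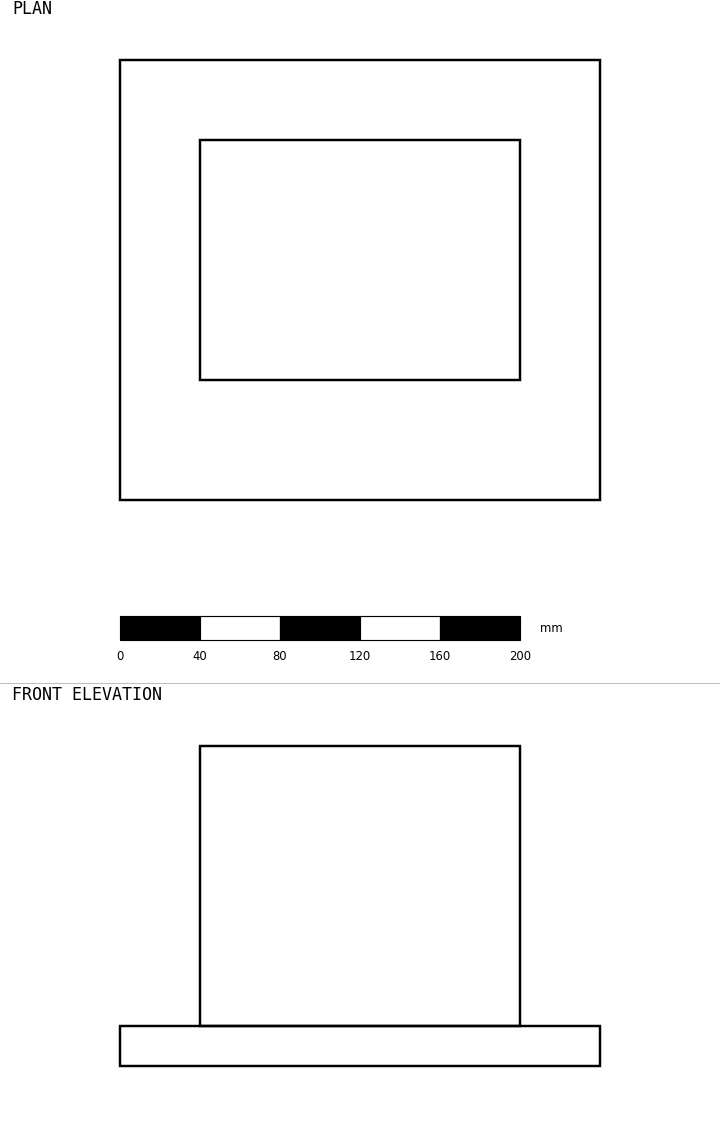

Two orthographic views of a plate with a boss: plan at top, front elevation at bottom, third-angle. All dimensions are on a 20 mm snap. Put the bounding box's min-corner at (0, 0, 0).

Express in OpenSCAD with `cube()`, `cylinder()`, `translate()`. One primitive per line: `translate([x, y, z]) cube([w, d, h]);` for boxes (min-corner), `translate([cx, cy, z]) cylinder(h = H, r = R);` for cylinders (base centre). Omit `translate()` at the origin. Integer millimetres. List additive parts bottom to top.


cube([240, 220, 20]);
translate([40, 60, 20]) cube([160, 120, 140]);


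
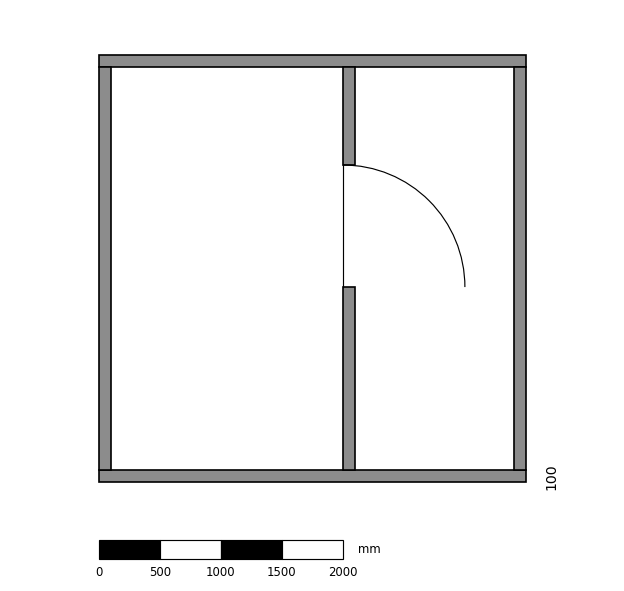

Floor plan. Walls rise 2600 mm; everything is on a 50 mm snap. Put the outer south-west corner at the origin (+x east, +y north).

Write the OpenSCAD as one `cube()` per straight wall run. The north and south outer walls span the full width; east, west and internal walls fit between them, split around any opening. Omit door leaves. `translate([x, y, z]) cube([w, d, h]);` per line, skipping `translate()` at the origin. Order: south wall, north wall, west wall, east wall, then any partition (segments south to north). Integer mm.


cube([3500, 100, 2600]);
translate([0, 3400, 0]) cube([3500, 100, 2600]);
translate([0, 100, 0]) cube([100, 3300, 2600]);
translate([3400, 100, 0]) cube([100, 3300, 2600]);
translate([2000, 100, 0]) cube([100, 1500, 2600]);
translate([2000, 2600, 0]) cube([100, 800, 2600]);


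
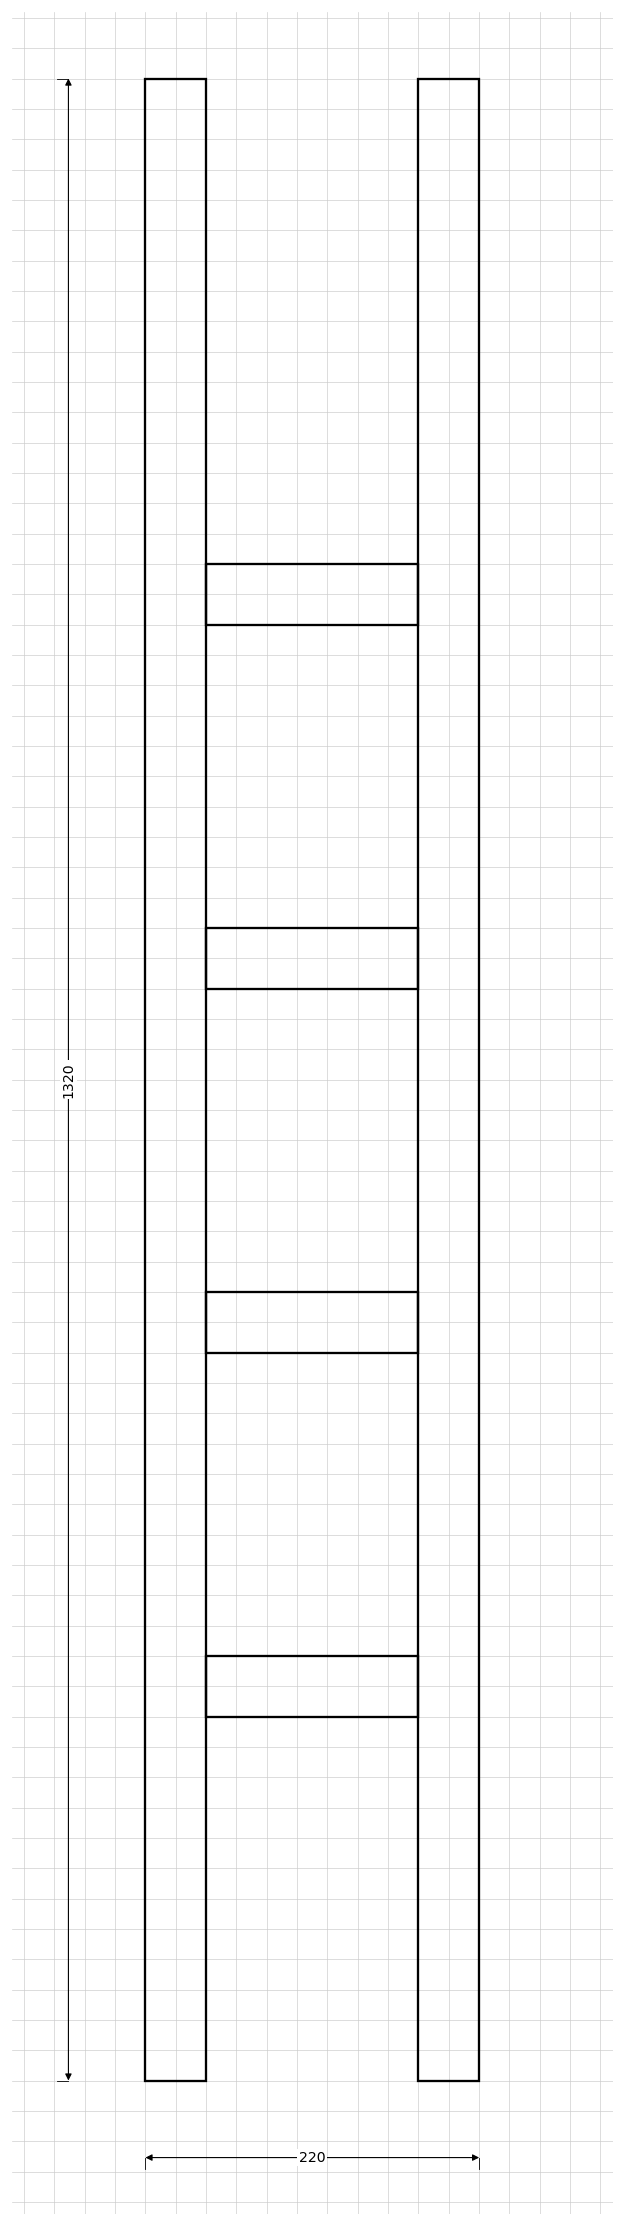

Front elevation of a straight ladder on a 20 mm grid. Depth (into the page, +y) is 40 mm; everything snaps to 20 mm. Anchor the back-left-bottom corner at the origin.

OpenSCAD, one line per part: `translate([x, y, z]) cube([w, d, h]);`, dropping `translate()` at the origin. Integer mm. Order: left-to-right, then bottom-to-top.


cube([40, 40, 1320]);
translate([40, 0, 240]) cube([140, 40, 40]);
translate([40, 0, 480]) cube([140, 40, 40]);
translate([40, 0, 720]) cube([140, 40, 40]);
translate([40, 0, 960]) cube([140, 40, 40]);
translate([180, 0, 0]) cube([40, 40, 1320]);
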